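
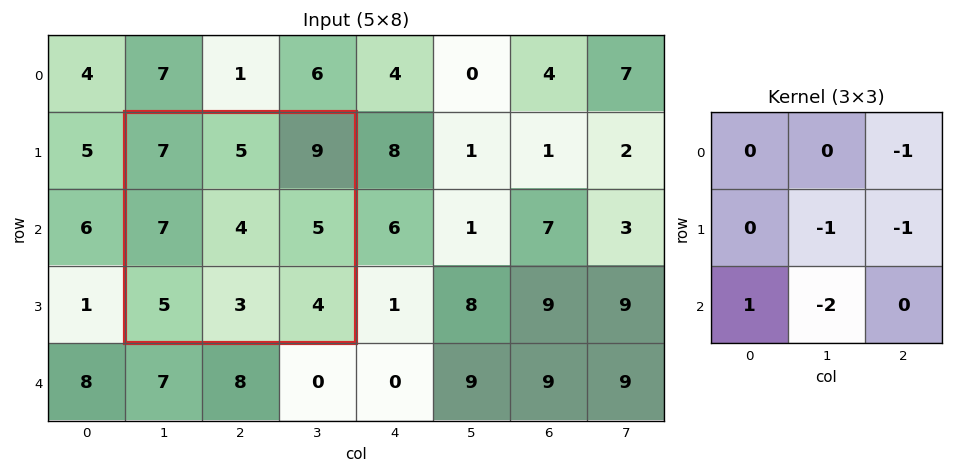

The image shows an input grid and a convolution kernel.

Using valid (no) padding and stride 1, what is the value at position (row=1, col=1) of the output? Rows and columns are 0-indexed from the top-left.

-19

The receptive field on the input at this output position is [7 5 9 / 7 4 5 / 5 3 4]. Elementwise product with the kernel and sum: 9·-1 + 4·-1 + 5·-1 + 5·1 + 3·-2.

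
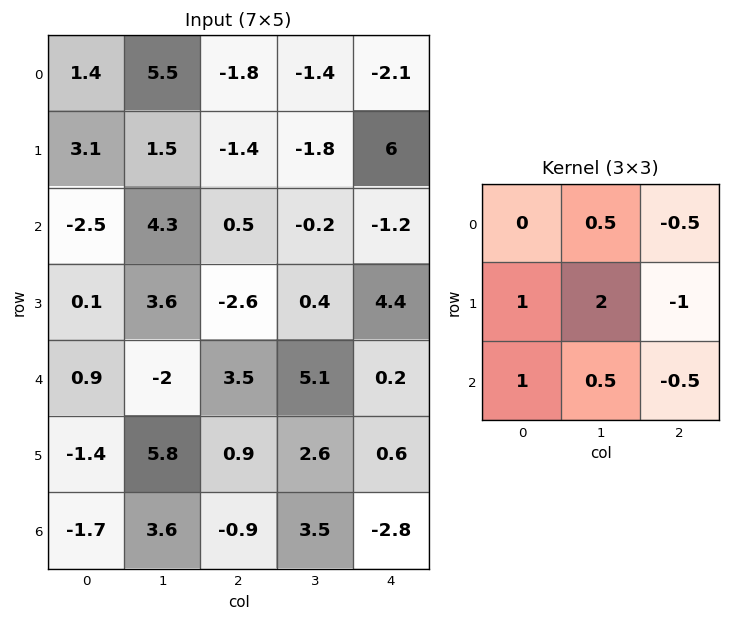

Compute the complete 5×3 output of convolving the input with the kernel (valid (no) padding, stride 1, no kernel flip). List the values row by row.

10.55 4.95 -9.65
10.25 7.8 -7.2
9.95 -4.45 0.25
-2.45 3.35 13.4
7.1 5.6 10.2

Output[0,0]: The receptive field on the input at this output position is [1.4 5.5 -1.8 / 3.1 1.5 -1.4 / -2.5 4.3 0.5]. Elementwise product with the kernel and sum: 5.5·0.5 + -1.8·-0.5 + 3.1·1 + 1.5·2 + -1.4·-1 + -2.5·1 + 4.3·0.5 + 0.5·-0.5.
Output[0,1]: The receptive field on the input at this output position is [5.5 -1.8 -1.4 / 1.5 -1.4 -1.8 / 4.3 0.5 -0.2]. Elementwise product with the kernel and sum: -1.8·0.5 + -1.4·-0.5 + 1.5·1 + -1.4·2 + -1.8·-1 + 4.3·1 + 0.5·0.5 + -0.2·-0.5.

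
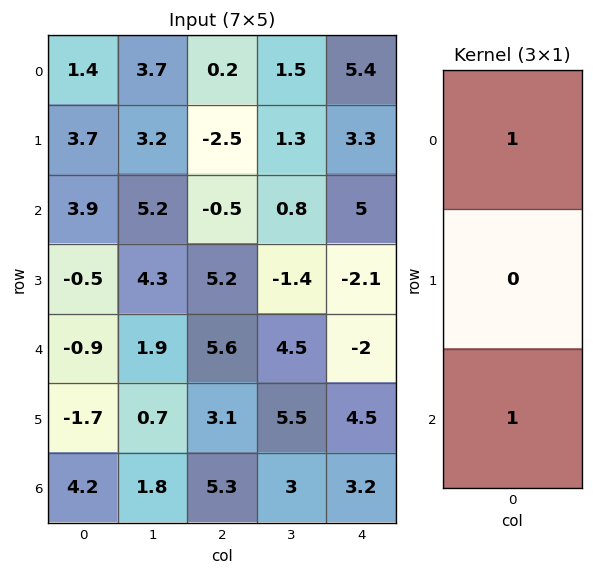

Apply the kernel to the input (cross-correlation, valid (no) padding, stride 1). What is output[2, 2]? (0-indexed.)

The receptive field on the input at this output position is [-0.5 / 5.2 / 5.6]. Elementwise product with the kernel and sum: -0.5·1 + 5.6·1.

5.1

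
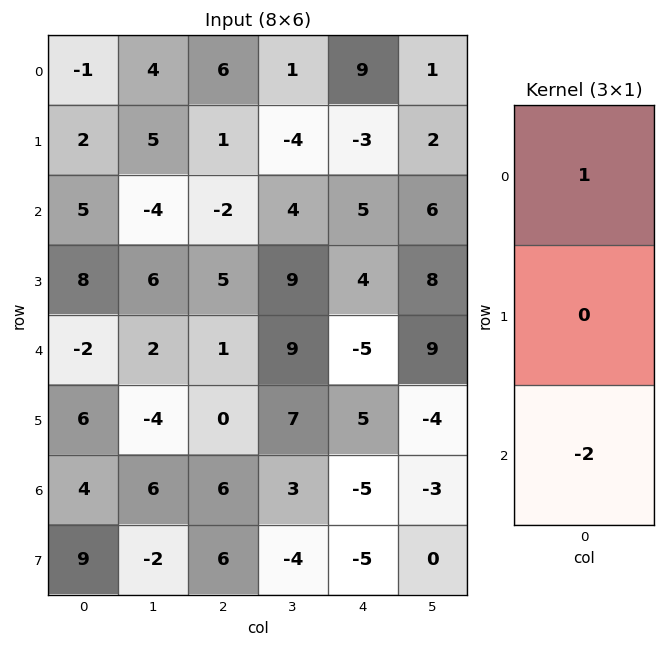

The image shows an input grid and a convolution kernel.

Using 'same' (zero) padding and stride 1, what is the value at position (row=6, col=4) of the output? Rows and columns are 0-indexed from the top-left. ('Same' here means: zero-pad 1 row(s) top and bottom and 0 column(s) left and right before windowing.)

The receptive field on the zero-padded input at this output position is [5 / -5 / -5]. Elementwise product with the kernel and sum: 5·1 + -5·-2.

15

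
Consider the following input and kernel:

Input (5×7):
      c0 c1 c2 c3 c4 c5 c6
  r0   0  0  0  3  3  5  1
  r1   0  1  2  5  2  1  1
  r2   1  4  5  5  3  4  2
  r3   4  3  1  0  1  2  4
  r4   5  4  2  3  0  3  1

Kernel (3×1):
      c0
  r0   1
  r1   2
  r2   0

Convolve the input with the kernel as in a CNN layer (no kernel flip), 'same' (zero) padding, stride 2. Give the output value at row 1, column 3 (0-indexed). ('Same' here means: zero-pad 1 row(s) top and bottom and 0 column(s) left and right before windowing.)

The receptive field on the zero-padded input at this output position is [1 / 2 / 4]. Elementwise product with the kernel and sum: 1·1 + 2·2.

5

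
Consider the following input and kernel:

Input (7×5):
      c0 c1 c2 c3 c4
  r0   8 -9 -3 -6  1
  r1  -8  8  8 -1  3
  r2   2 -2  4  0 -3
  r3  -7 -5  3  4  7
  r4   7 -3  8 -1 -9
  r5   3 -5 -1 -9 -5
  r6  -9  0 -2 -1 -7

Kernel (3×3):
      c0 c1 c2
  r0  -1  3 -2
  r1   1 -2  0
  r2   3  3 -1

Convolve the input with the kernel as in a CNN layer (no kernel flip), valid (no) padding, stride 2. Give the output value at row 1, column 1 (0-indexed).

The receptive field on the input at this output position is [4 0 -3 / 3 4 7 / 8 -1 -9]. Elementwise product with the kernel and sum: 4·-1 + 0·3 + -3·-2 + 3·1 + 4·-2 + 8·3 + -1·3 + -9·-1.

27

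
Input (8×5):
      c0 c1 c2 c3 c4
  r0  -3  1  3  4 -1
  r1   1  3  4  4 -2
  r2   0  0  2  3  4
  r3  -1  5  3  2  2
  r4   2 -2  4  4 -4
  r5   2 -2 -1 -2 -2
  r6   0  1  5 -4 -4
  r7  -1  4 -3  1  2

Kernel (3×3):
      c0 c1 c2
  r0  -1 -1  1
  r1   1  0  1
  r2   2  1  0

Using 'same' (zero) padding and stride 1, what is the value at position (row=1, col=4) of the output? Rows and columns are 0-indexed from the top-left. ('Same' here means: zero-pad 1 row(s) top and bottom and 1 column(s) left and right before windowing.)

11

The receptive field on the zero-padded input at this output position is [4 -1 0 / 4 -2 0 / 3 4 0]. Elementwise product with the kernel and sum: 4·-1 + -1·-1 + 0·1 + 4·1 + 0·1 + 3·2 + 4·1.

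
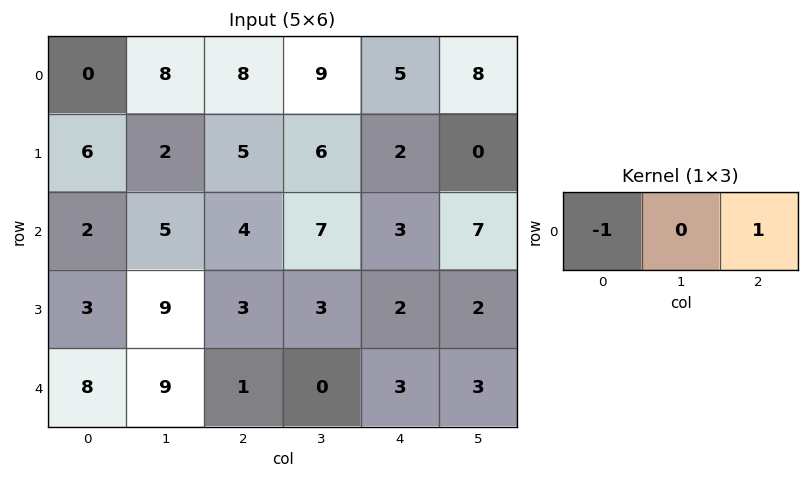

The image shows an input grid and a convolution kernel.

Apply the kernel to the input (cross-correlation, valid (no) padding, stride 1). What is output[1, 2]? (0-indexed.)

-3

The receptive field on the input at this output position is [5 6 2]. Elementwise product with the kernel and sum: 5·-1 + 2·1.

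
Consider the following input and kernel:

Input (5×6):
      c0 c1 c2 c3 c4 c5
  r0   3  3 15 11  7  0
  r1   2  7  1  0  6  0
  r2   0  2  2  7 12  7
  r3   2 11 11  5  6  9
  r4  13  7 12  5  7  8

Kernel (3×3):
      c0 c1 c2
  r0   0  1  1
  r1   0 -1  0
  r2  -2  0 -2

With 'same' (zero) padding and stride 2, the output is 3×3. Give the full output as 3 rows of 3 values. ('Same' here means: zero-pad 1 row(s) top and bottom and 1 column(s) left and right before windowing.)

-17 -29 -7
-13 -33 -34
0 4 8

Output[0,0]: The receptive field on the zero-padded input at this output position is [0 0 0 / 0 3 3 / 0 2 7]. Elementwise product with the kernel and sum: 0·1 + 0·1 + 3·-1 + 0·-2 + 7·-2.
Output[0,1]: The receptive field on the zero-padded input at this output position is [0 0 0 / 3 15 11 / 7 1 0]. Elementwise product with the kernel and sum: 0·1 + 0·1 + 15·-1 + 7·-2 + 0·-2.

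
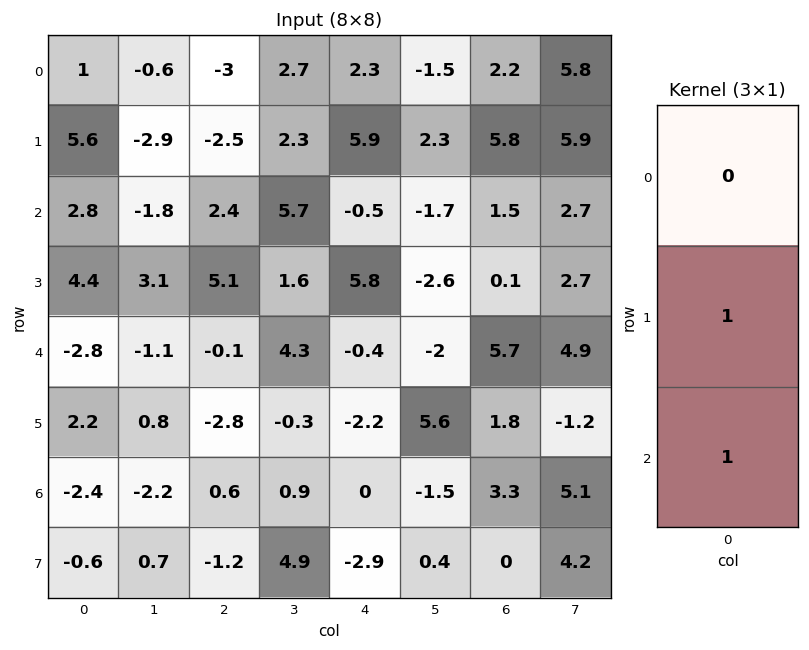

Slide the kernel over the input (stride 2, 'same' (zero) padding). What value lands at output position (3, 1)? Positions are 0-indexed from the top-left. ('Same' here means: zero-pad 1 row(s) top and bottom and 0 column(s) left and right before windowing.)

-0.6

The receptive field on the zero-padded input at this output position is [-2.8 / 0.6 / -1.2]. Elementwise product with the kernel and sum: 0.6·1 + -1.2·1.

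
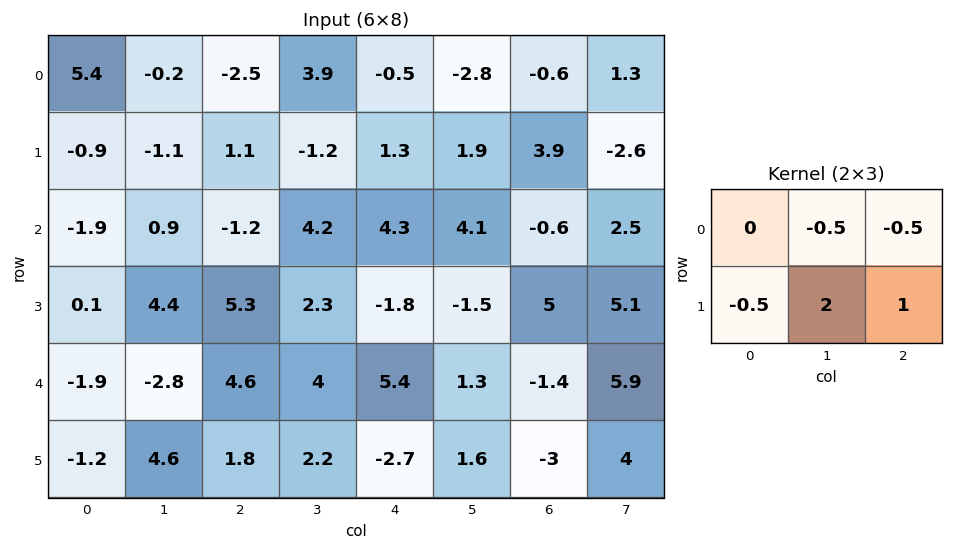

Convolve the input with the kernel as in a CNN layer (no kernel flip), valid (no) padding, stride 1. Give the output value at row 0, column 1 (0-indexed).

0.85

The receptive field on the input at this output position is [-0.2 -2.5 3.9 / -1.1 1.1 -1.2]. Elementwise product with the kernel and sum: -2.5·-0.5 + 3.9·-0.5 + -1.1·-0.5 + 1.1·2 + -1.2·1.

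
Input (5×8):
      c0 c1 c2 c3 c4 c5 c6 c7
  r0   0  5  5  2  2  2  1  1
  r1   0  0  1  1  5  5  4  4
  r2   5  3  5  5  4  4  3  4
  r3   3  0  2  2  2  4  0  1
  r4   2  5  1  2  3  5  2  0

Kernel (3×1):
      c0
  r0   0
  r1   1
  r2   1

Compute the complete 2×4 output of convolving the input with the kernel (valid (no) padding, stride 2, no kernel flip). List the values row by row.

5 6 9 7
5 3 5 2

Output[0,0]: The receptive field on the input at this output position is [0 / 0 / 5]. Elementwise product with the kernel and sum: 0·1 + 5·1.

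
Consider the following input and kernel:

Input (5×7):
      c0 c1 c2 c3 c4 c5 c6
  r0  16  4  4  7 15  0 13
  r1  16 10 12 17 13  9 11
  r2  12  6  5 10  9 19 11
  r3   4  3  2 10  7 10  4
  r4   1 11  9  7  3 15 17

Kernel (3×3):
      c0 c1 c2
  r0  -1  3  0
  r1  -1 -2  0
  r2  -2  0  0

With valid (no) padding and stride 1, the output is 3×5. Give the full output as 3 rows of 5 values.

Output[0,0]: The receptive field on the input at this output position is [16 4 4 / 16 10 12 / 12 6 5]. Elementwise product with the kernel and sum: 16·-1 + 4·3 + 16·-1 + 10·-2 + 12·-2.
Output[0,1]: The receptive field on the input at this output position is [4 4 7 / 10 12 17 / 6 5 10]. Elementwise product with the kernel and sum: 4·-1 + 4·3 + 10·-1 + 12·-2 + 6·-2.

-64 -38 -39 -25 -64
-18 4 10 -26 -47
-6 -20 -15 -21 15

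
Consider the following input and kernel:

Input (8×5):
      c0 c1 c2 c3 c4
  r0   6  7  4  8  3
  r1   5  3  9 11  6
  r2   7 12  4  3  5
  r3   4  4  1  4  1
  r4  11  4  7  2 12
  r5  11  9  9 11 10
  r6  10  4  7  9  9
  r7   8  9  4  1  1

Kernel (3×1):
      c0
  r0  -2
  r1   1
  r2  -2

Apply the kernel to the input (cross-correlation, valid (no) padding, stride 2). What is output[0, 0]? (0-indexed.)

The receptive field on the input at this output position is [6 / 5 / 7]. Elementwise product with the kernel and sum: 6·-2 + 5·1 + 7·-2.

-21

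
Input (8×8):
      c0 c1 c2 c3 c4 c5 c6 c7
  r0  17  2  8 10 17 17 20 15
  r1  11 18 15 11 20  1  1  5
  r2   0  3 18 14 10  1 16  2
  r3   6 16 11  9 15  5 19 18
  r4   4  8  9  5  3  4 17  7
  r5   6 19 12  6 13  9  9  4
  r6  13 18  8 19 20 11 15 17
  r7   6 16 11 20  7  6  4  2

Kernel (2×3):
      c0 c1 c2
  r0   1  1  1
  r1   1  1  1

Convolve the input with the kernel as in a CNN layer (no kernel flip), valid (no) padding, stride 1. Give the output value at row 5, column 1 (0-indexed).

82

The receptive field on the input at this output position is [19 12 6 / 18 8 19]. Elementwise product with the kernel and sum: 19·1 + 12·1 + 6·1 + 18·1 + 8·1 + 19·1.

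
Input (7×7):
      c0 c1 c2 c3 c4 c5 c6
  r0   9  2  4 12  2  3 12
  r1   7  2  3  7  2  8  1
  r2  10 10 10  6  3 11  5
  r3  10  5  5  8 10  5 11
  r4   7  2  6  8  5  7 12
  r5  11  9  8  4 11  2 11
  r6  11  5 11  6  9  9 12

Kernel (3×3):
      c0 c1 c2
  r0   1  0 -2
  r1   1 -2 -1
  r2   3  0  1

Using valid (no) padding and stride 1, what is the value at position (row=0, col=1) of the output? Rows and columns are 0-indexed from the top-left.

The receptive field on the input at this output position is [2 4 12 / 2 3 7 / 10 10 6]. Elementwise product with the kernel and sum: 2·1 + 12·-2 + 2·1 + 3·-2 + 7·-1 + 10·3 + 6·1.

3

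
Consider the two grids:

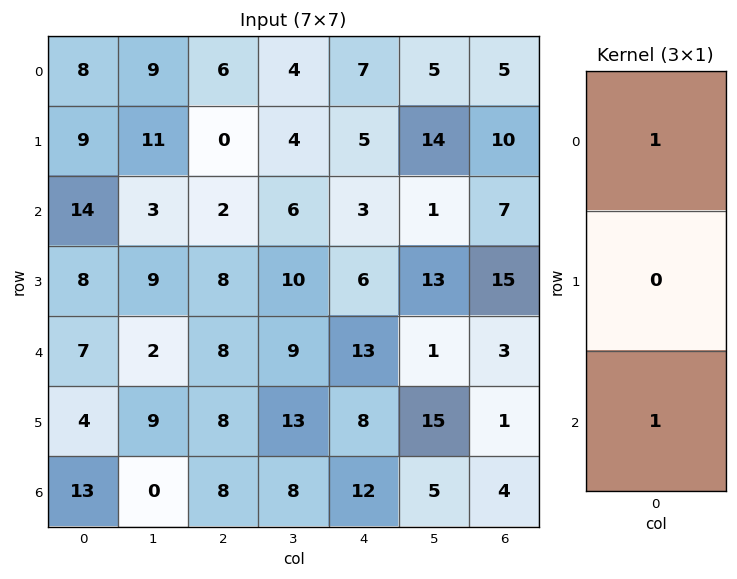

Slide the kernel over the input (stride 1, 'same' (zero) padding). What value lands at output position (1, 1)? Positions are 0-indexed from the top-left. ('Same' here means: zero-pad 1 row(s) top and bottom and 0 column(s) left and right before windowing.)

12

The receptive field on the zero-padded input at this output position is [9 / 11 / 3]. Elementwise product with the kernel and sum: 9·1 + 3·1.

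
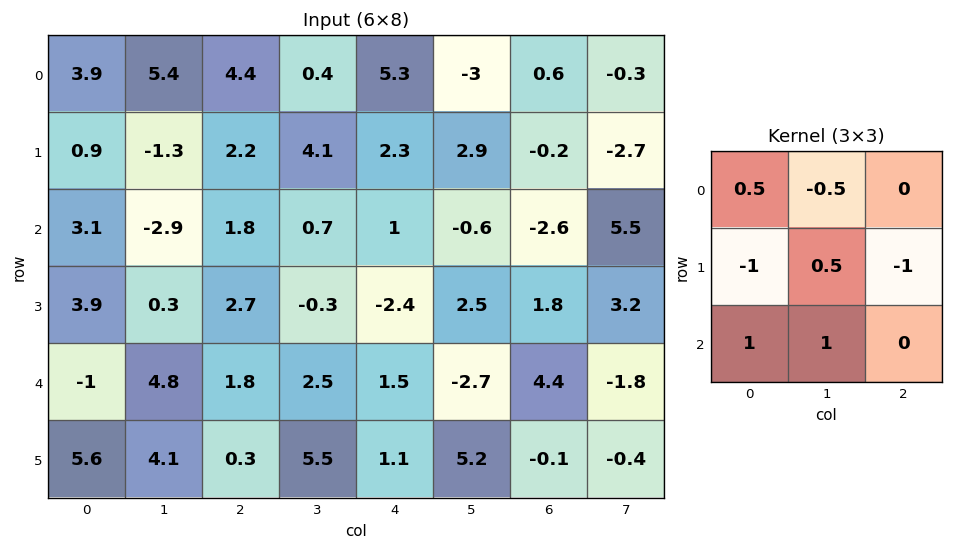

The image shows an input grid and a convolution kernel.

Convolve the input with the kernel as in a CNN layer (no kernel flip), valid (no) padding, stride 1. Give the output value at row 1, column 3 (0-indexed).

-1.4

The receptive field on the input at this output position is [4.1 2.3 2.9 / 0.7 1 -0.6 / -0.3 -2.4 2.5]. Elementwise product with the kernel and sum: 4.1·0.5 + 2.3·-0.5 + 0.7·-1 + 1·0.5 + -0.6·-1 + -0.3·1 + -2.4·1.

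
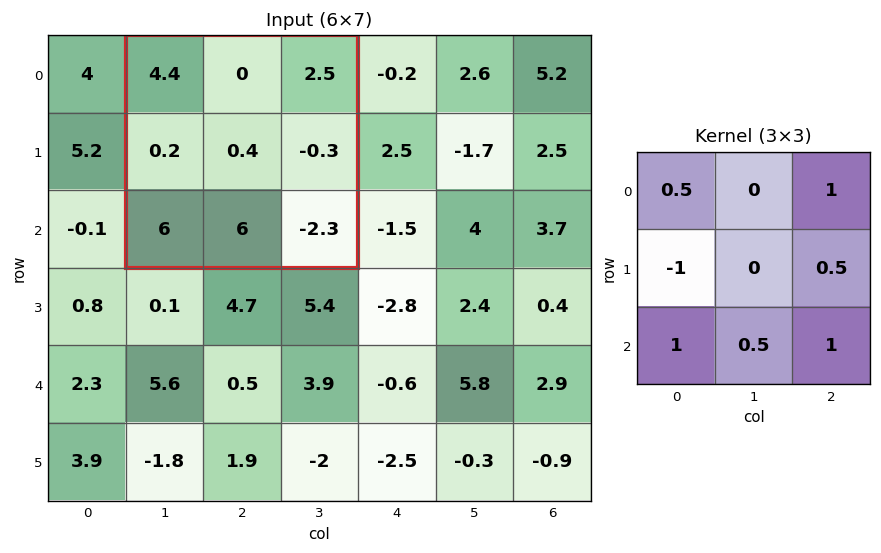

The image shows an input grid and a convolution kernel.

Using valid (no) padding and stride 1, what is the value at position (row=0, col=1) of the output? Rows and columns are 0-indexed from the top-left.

The receptive field on the input at this output position is [4.4 0 2.5 / 0.2 0.4 -0.3 / 6 6 -2.3]. Elementwise product with the kernel and sum: 4.4·0.5 + 2.5·1 + 0.2·-1 + -0.3·0.5 + 6·1 + 6·0.5 + -2.3·1.

11.05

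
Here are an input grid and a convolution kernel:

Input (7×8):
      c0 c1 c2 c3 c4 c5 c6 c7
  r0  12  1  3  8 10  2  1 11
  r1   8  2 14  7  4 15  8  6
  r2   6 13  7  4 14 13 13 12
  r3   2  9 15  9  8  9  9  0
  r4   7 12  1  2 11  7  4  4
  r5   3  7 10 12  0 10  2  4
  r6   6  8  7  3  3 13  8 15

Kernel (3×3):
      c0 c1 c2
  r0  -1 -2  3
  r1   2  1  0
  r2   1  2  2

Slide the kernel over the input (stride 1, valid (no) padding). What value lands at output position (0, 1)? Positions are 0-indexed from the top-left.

70

The receptive field on the input at this output position is [1 3 8 / 2 14 7 / 13 7 4]. Elementwise product with the kernel and sum: 1·-1 + 3·-2 + 8·3 + 2·2 + 14·1 + 13·1 + 7·2 + 4·2.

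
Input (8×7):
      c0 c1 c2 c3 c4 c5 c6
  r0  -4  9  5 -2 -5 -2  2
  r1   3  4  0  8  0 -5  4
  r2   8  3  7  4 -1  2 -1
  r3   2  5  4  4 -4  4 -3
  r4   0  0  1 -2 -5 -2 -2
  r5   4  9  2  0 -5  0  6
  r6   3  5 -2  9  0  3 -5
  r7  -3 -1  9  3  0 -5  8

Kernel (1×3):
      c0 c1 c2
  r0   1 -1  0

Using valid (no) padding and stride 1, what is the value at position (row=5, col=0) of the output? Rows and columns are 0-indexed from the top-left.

The receptive field on the input at this output position is [4 9 2]. Elementwise product with the kernel and sum: 4·1 + 9·-1.

-5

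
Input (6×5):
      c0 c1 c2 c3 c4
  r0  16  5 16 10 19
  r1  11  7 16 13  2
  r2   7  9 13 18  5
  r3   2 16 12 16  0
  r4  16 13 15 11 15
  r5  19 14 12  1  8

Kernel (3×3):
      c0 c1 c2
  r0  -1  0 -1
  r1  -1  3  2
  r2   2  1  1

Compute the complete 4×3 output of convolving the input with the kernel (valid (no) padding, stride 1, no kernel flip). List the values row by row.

Output[0,0]: The receptive field on the input at this output position is [16 5 16 / 11 7 16 / 7 9 13]. Elementwise product with the kernel and sum: 16·-1 + 16·-1 + 11·-1 + 7·3 + 16·2 + 7·2 + 9·1 + 13·1.
Output[0,1]: The receptive field on the input at this output position is [5 16 10 / 7 16 13 / 9 13 18]. Elementwise product with the kernel and sum: 5·-1 + 10·-1 + 7·-1 + 16·3 + 13·2 + 9·2 + 13·1 + 18·1.

46 101 41
51 106 73
110 77 74
103 63 69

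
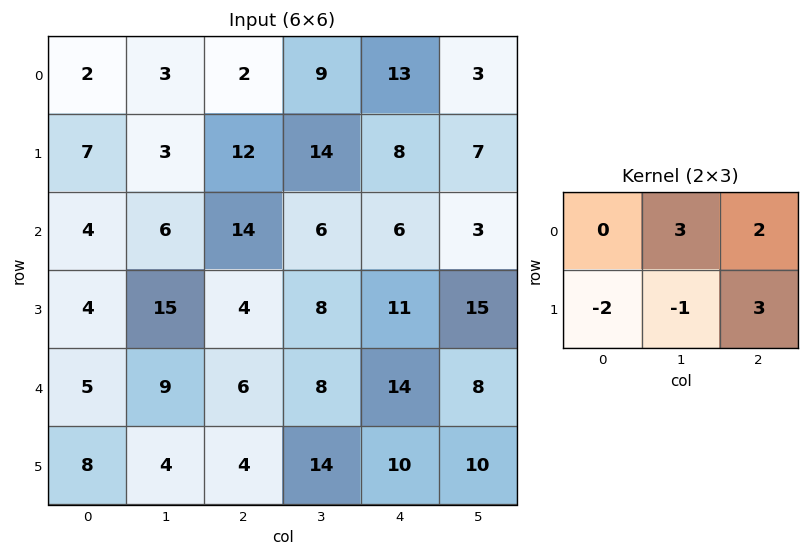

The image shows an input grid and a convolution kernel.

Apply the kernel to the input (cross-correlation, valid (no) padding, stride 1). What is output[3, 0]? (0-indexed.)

The receptive field on the input at this output position is [4 15 4 / 5 9 6]. Elementwise product with the kernel and sum: 15·3 + 4·2 + 5·-2 + 9·-1 + 6·3.

52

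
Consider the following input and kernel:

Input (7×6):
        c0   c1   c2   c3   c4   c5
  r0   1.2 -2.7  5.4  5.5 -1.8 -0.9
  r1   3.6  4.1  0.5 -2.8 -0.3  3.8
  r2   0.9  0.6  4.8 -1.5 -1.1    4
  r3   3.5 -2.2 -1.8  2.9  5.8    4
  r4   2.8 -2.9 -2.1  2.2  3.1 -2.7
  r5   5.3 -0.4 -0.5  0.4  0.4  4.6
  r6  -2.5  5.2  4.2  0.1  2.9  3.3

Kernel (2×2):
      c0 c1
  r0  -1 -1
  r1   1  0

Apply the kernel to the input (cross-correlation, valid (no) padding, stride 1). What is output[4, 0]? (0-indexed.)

The receptive field on the input at this output position is [2.8 -2.9 / 5.3 -0.4]. Elementwise product with the kernel and sum: 2.8·-1 + -2.9·-1 + 5.3·1.

5.4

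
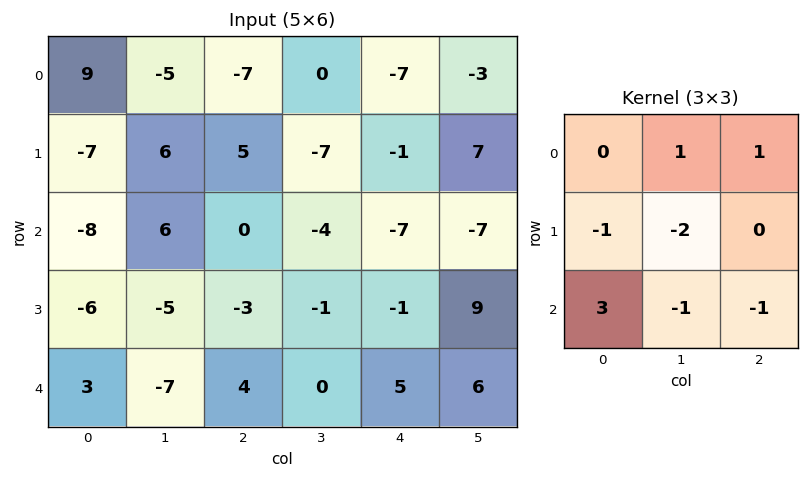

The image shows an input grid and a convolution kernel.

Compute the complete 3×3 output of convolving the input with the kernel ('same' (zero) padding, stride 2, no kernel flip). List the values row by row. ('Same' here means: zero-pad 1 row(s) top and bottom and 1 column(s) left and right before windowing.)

-17 39 -13
26 -19 13
-17 -5 -2

Output[0,0]: The receptive field on the zero-padded input at this output position is [0 0 0 / 0 9 -5 / 0 -7 6]. Elementwise product with the kernel and sum: 0·1 + 0·1 + 0·-1 + 9·-2 + 0·3 + -7·-1 + 6·-1.
Output[0,1]: The receptive field on the zero-padded input at this output position is [0 0 0 / -5 -7 0 / 6 5 -7]. Elementwise product with the kernel and sum: 0·1 + 0·1 + -5·-1 + -7·-2 + 6·3 + 5·-1 + -7·-1.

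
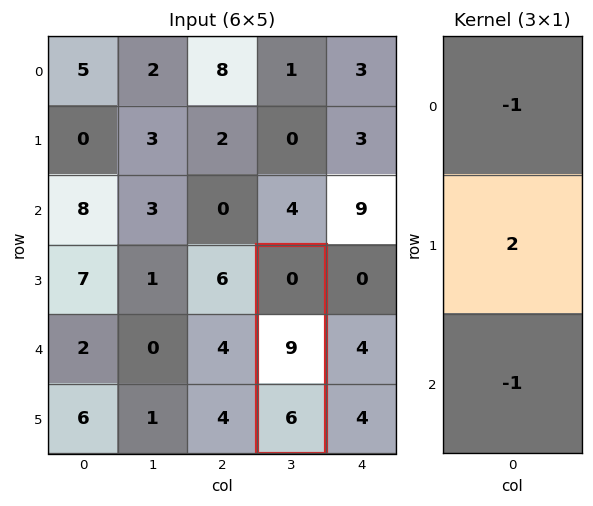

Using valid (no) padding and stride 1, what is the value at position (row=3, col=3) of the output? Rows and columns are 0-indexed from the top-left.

The receptive field on the input at this output position is [0 / 9 / 6]. Elementwise product with the kernel and sum: 0·-1 + 9·2 + 6·-1.

12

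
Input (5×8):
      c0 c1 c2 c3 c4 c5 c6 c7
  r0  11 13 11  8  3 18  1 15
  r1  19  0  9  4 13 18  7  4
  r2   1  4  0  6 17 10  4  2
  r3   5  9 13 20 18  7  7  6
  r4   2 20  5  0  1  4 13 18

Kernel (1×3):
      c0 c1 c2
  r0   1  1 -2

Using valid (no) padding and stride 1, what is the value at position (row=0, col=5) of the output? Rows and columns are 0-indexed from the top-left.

-11

The receptive field on the input at this output position is [18 1 15]. Elementwise product with the kernel and sum: 18·1 + 1·1 + 15·-2.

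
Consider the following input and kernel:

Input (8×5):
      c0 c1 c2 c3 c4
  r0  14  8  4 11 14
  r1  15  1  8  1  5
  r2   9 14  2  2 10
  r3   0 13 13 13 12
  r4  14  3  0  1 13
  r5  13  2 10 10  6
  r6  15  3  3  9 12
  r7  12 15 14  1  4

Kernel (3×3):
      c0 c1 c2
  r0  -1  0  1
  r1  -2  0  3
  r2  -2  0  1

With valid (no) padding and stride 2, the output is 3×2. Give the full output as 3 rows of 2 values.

Output[0,0]: The receptive field on the input at this output position is [14 8 4 / 15 1 8 / 9 14 2]. Elementwise product with the kernel and sum: 14·-1 + 4·1 + 15·-2 + 8·3 + 9·-2 + 2·1.
Output[0,1]: The receptive field on the input at this output position is [4 11 14 / 8 1 5 / 2 2 10]. Elementwise product with the kernel and sum: 4·-1 + 14·1 + 8·-2 + 5·3 + 2·-2 + 10·1.

-32 15
4 31
-37 17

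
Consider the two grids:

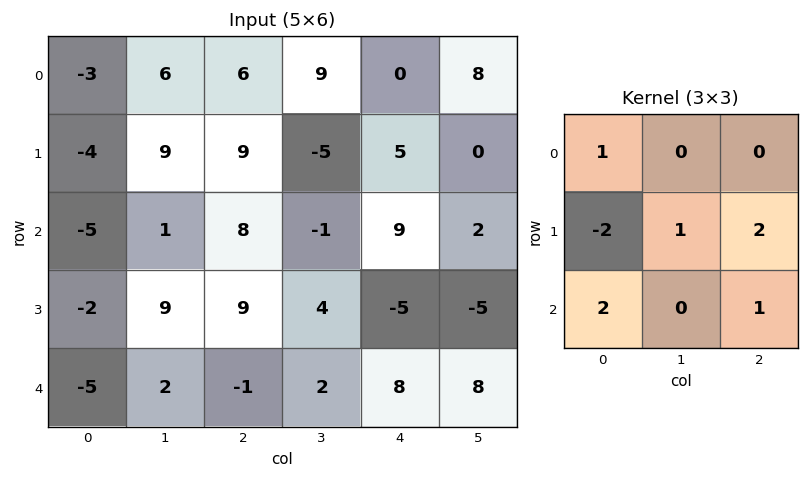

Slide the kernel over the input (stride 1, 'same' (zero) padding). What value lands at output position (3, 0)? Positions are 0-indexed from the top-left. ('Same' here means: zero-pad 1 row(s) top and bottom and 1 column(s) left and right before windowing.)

18

The receptive field on the zero-padded input at this output position is [0 -5 1 / 0 -2 9 / 0 -5 2]. Elementwise product with the kernel and sum: 0·1 + 0·-2 + -2·1 + 9·2 + 0·2 + 2·1.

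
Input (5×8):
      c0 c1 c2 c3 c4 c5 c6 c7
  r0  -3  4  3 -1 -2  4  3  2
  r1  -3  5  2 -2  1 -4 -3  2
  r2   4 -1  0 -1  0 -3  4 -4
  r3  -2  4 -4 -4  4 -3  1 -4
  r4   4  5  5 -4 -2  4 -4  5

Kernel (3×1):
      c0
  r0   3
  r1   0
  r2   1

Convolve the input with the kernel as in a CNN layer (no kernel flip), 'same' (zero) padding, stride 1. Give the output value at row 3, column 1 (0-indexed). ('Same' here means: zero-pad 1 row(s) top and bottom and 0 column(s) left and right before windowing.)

2

The receptive field on the zero-padded input at this output position is [-1 / 4 / 5]. Elementwise product with the kernel and sum: -1·3 + 5·1.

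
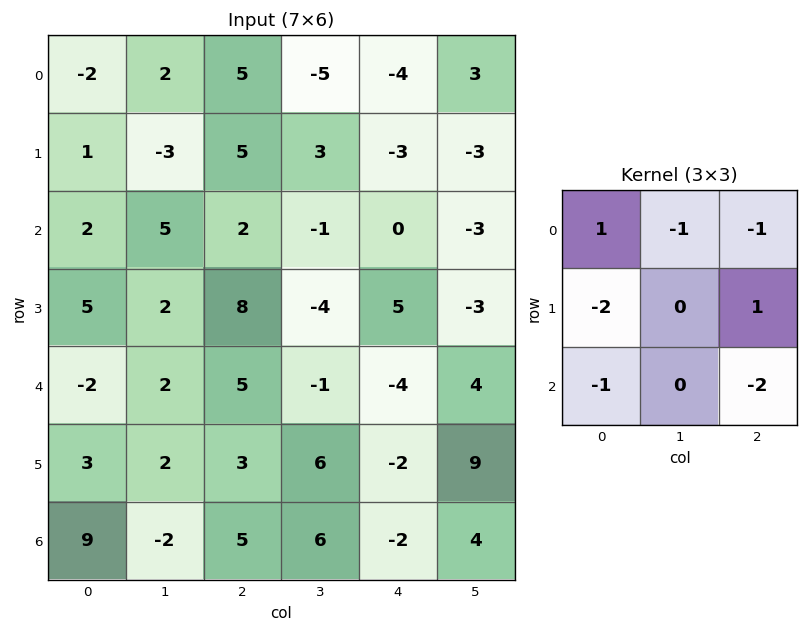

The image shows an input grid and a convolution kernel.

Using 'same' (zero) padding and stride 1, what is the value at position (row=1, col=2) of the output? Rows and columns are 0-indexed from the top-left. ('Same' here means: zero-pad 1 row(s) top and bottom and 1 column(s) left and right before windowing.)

8

The receptive field on the zero-padded input at this output position is [2 5 -5 / -3 5 3 / 5 2 -1]. Elementwise product with the kernel and sum: 2·1 + 5·-1 + -5·-1 + -3·-2 + 3·1 + 5·-1 + -1·-2.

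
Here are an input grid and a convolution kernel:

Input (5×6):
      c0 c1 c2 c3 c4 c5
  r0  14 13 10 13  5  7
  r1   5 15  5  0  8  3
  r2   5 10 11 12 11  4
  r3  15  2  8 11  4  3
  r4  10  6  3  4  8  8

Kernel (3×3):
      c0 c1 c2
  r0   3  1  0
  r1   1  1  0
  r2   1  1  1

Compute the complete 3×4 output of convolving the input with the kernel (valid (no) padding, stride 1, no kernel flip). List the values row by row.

Output[0,0]: The receptive field on the input at this output position is [14 13 10 / 5 15 5 / 5 10 11]. Elementwise product with the kernel and sum: 14·3 + 13·1 + 5·1 + 15·1 + 5·1 + 10·1 + 11·1.
Output[0,1]: The receptive field on the input at this output position is [13 10 13 / 15 5 0 / 10 11 12]. Elementwise product with the kernel and sum: 13·3 + 10·1 + 15·1 + 5·1 + 10·1 + 11·1 + 12·1.

101 102 82 79
70 92 61 49
61 64 79 82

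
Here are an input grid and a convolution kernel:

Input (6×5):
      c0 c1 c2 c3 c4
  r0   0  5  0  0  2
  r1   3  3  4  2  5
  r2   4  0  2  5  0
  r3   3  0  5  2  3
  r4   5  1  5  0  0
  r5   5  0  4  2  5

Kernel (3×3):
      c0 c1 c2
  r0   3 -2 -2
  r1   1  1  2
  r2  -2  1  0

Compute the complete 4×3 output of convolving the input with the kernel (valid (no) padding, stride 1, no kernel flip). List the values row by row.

Output[0,0]: The receptive field on the input at this output position is [0 5 0 / 3 3 4 / 4 0 2]. Elementwise product with the kernel and sum: 0·3 + 5·-2 + 0·-2 + 3·1 + 3·1 + 4·2 + 4·-2 + 0·1.

-4 28 13
-3 14 -3
12 -2 -1
5 -4 4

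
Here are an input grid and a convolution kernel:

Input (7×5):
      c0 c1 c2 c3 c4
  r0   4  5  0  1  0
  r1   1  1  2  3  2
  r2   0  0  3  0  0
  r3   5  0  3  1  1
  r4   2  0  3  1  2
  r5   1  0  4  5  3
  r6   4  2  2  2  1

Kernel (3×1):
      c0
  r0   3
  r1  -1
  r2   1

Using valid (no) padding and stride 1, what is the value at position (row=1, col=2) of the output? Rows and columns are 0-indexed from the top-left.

The receptive field on the input at this output position is [2 / 3 / 3]. Elementwise product with the kernel and sum: 2·3 + 3·-1 + 3·1.

6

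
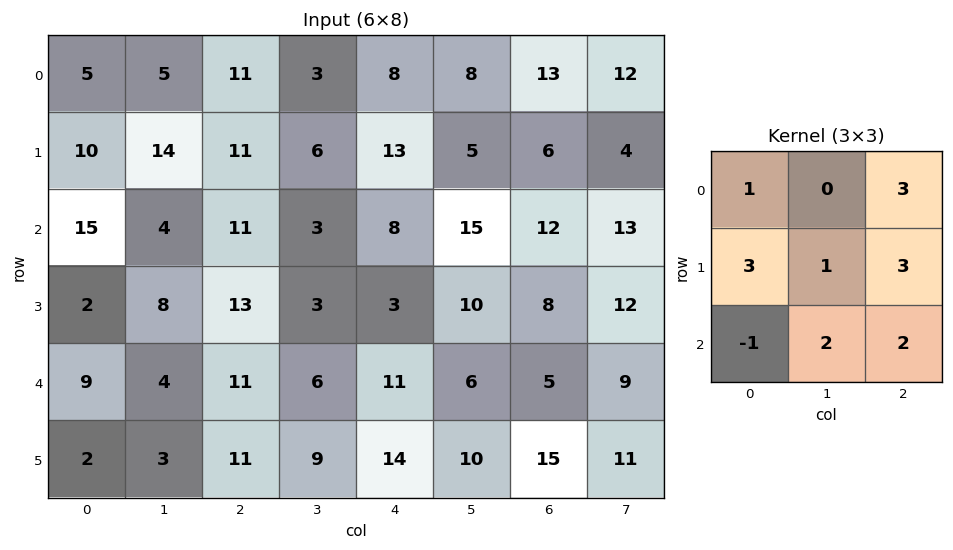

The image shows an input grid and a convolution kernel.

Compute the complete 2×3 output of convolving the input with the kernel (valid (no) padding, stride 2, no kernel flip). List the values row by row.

Output[0,0]: The receptive field on the input at this output position is [5 5 11 / 10 14 11 / 15 4 11]. Elementwise product with the kernel and sum: 5·1 + 11·3 + 10·3 + 14·1 + 11·3 + 15·-1 + 4·2 + 11·2.

130 124 155
122 109 98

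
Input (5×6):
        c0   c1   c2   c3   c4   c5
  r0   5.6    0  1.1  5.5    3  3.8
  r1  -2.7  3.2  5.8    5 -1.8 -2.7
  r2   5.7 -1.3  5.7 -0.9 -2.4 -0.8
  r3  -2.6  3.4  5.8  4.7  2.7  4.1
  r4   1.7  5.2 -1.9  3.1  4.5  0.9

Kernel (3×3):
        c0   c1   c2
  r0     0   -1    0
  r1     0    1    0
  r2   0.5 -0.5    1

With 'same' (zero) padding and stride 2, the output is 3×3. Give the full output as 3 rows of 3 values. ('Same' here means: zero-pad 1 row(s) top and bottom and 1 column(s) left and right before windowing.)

10.15 4.8 3.7
13.1 3.4 4.5
4.3 -7.7 1.8

Output[0,0]: The receptive field on the zero-padded input at this output position is [0 0 0 / 0 5.6 0 / 0 -2.7 3.2]. Elementwise product with the kernel and sum: 0·-1 + 5.6·1 + 0·0.5 + -2.7·-0.5 + 3.2·1.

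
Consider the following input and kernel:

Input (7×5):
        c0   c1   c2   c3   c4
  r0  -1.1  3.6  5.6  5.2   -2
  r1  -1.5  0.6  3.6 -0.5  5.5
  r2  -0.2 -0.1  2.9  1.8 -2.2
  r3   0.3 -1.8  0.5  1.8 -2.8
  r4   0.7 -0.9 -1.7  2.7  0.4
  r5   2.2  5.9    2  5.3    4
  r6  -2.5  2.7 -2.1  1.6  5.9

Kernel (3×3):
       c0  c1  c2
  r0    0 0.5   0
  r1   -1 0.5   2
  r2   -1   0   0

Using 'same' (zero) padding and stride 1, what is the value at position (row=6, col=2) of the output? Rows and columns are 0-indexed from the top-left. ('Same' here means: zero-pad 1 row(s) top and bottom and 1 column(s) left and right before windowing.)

The receptive field on the zero-padded input at this output position is [5.9 2 5.3 / 2.7 -2.1 1.6 / 0 0 0]. Elementwise product with the kernel and sum: 2·0.5 + 2.7·-1 + -2.1·0.5 + 1.6·2 + 0·-1.

0.45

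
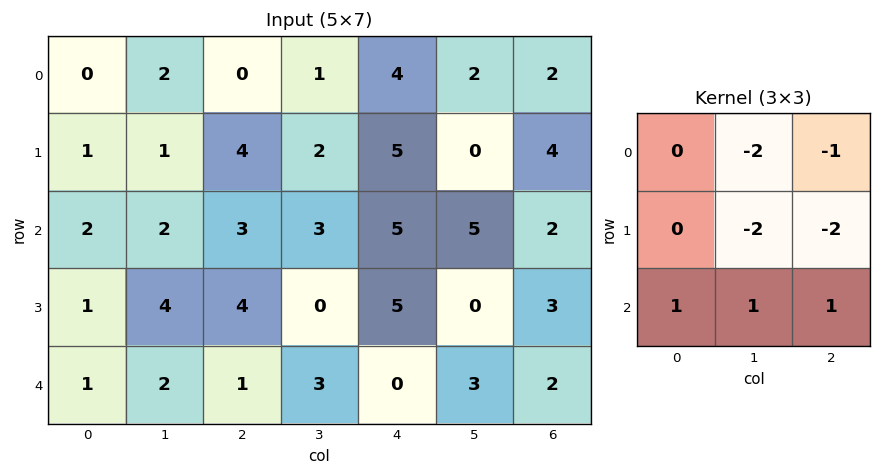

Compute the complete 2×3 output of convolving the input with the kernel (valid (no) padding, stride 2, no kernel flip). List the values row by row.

-7 -9 -2
-19 -17 -13

Output[0,0]: The receptive field on the input at this output position is [0 2 0 / 1 1 4 / 2 2 3]. Elementwise product with the kernel and sum: 2·-2 + 0·-1 + 1·-2 + 4·-2 + 2·1 + 2·1 + 3·1.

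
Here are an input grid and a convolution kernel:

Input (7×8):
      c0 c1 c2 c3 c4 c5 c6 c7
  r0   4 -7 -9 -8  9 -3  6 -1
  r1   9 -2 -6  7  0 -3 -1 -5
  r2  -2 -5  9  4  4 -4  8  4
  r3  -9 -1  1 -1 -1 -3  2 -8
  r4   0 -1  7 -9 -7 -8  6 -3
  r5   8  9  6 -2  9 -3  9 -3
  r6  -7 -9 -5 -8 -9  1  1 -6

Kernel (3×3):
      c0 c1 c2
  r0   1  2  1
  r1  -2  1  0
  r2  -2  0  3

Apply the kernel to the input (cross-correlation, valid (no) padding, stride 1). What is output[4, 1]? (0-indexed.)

-14

The receptive field on the input at this output position is [-1 7 -9 / 9 6 -2 / -9 -5 -8]. Elementwise product with the kernel and sum: -1·1 + 7·2 + -9·1 + 9·-2 + 6·1 + -9·-2 + -8·3.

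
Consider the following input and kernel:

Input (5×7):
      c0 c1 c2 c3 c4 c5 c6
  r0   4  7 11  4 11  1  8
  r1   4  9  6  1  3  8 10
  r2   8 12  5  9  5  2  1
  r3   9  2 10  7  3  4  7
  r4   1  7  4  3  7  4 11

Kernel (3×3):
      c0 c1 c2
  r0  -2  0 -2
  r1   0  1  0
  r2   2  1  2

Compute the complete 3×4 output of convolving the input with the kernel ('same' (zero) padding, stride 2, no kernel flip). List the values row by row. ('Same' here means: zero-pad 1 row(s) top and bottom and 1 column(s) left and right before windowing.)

26 37 32 34
3 13 12 0
-3 -14 -15 3

Output[0,0]: The receptive field on the zero-padded input at this output position is [0 0 0 / 0 4 7 / 0 4 9]. Elementwise product with the kernel and sum: 0·-2 + 0·-2 + 4·1 + 0·2 + 4·1 + 9·2.
Output[0,1]: The receptive field on the zero-padded input at this output position is [0 0 0 / 7 11 4 / 9 6 1]. Elementwise product with the kernel and sum: 0·-2 + 0·-2 + 11·1 + 9·2 + 6·1 + 1·2.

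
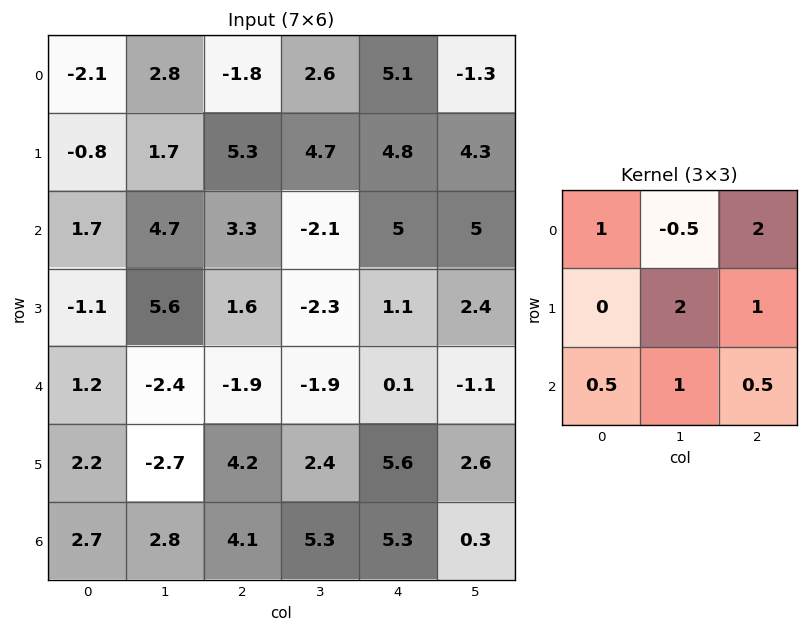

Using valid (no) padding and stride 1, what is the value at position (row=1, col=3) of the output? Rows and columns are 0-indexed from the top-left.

27.05

The receptive field on the input at this output position is [4.7 4.8 4.3 / -2.1 5 5 / -2.3 1.1 2.4]. Elementwise product with the kernel and sum: 4.7·1 + 4.8·-0.5 + 4.3·2 + 5·2 + 5·1 + -2.3·0.5 + 1.1·1 + 2.4·0.5.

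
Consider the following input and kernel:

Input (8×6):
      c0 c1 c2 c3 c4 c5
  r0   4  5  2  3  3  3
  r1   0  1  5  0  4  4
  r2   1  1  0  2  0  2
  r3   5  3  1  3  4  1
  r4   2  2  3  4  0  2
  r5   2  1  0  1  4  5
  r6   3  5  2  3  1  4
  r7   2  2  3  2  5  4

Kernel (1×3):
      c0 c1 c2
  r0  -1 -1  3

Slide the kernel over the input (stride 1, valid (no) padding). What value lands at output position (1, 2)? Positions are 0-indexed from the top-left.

7

The receptive field on the input at this output position is [5 0 4]. Elementwise product with the kernel and sum: 5·-1 + 0·-1 + 4·3.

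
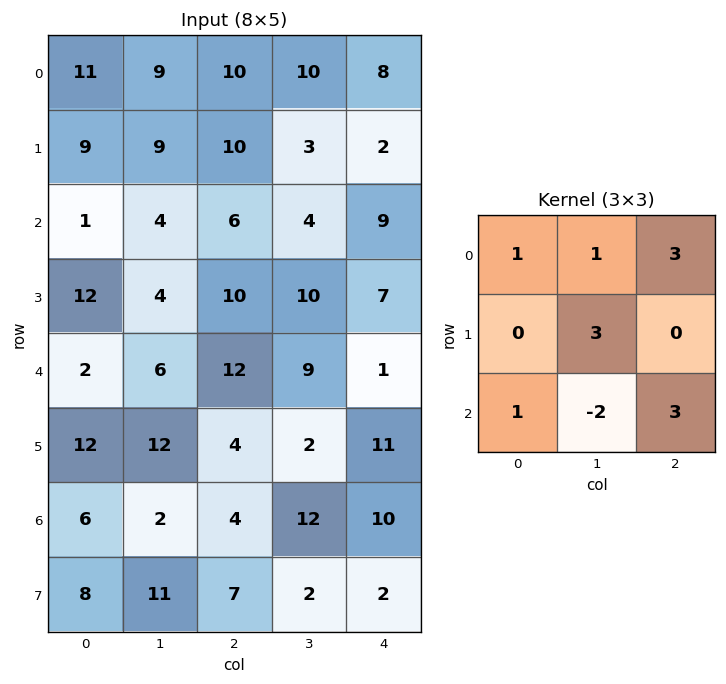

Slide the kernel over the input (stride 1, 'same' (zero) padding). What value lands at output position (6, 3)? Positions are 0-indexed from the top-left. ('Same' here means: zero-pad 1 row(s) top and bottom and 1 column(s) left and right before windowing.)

84

The receptive field on the zero-padded input at this output position is [4 2 11 / 4 12 10 / 7 2 2]. Elementwise product with the kernel and sum: 4·1 + 2·1 + 11·3 + 12·3 + 7·1 + 2·-2 + 2·3.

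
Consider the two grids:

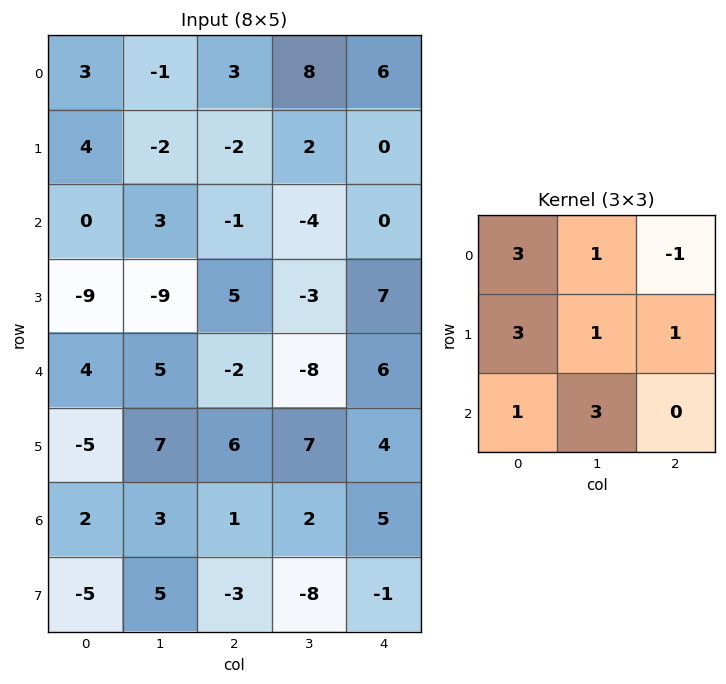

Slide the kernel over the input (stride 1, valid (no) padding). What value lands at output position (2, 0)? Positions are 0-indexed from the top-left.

-8

The receptive field on the input at this output position is [0 3 -1 / -9 -9 5 / 4 5 -2]. Elementwise product with the kernel and sum: 0·3 + 3·1 + -1·-1 + -9·3 + -9·1 + 5·1 + 4·1 + 5·3.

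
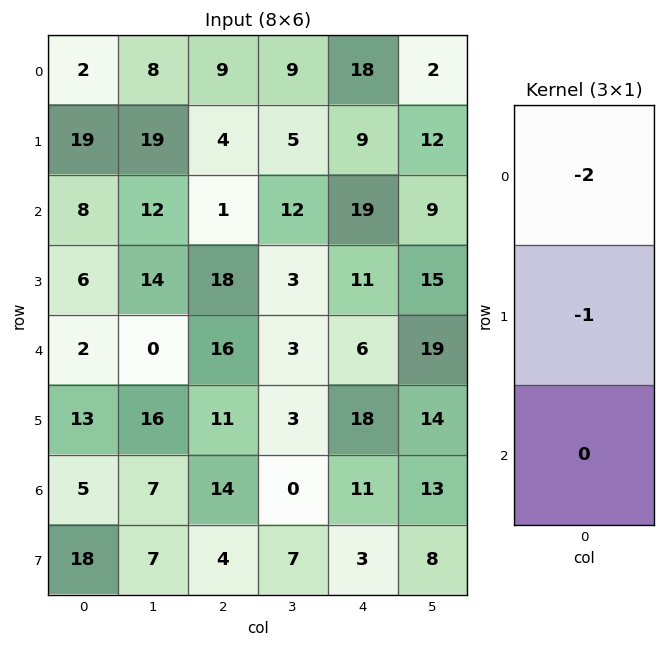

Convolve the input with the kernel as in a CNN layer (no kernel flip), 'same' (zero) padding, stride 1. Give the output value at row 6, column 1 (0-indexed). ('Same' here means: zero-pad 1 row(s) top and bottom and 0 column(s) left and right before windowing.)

-39

The receptive field on the zero-padded input at this output position is [16 / 7 / 7]. Elementwise product with the kernel and sum: 16·-2 + 7·-1.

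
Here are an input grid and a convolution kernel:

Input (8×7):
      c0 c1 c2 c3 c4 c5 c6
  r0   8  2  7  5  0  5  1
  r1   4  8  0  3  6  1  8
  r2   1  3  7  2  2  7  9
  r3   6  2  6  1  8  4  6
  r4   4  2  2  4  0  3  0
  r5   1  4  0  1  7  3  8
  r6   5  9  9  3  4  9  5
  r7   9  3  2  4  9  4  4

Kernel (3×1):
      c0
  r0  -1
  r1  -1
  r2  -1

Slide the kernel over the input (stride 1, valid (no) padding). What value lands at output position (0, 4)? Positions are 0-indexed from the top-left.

The receptive field on the input at this output position is [0 / 6 / 2]. Elementwise product with the kernel and sum: 0·-1 + 6·-1 + 2·-1.

-8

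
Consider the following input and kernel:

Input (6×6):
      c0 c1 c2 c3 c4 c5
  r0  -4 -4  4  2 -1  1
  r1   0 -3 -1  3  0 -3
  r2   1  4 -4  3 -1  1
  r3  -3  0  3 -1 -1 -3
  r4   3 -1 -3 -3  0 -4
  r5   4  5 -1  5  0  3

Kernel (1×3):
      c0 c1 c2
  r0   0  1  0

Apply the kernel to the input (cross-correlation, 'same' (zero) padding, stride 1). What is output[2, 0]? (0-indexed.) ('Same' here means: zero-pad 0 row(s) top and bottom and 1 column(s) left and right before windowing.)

1

The receptive field on the zero-padded input at this output position is [0 1 4]. Elementwise product with the kernel and sum: 1·1.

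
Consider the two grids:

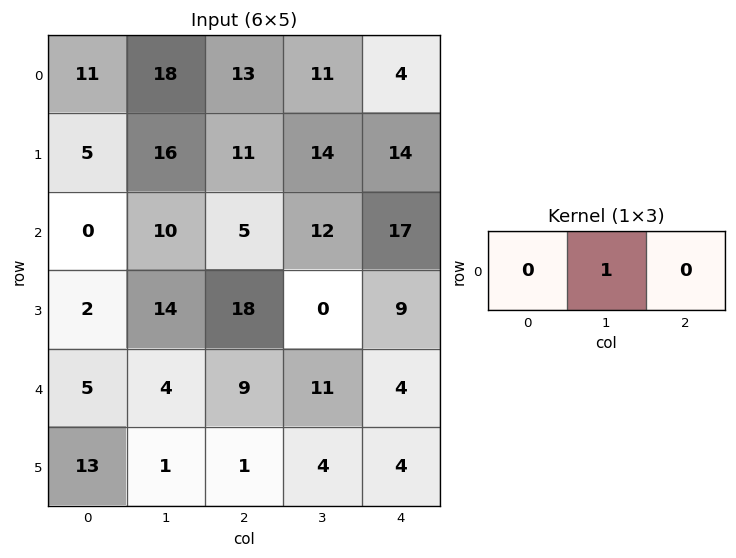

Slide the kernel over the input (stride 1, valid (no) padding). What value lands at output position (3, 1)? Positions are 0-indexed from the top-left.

18

The receptive field on the input at this output position is [14 18 0]. Elementwise product with the kernel and sum: 18·1.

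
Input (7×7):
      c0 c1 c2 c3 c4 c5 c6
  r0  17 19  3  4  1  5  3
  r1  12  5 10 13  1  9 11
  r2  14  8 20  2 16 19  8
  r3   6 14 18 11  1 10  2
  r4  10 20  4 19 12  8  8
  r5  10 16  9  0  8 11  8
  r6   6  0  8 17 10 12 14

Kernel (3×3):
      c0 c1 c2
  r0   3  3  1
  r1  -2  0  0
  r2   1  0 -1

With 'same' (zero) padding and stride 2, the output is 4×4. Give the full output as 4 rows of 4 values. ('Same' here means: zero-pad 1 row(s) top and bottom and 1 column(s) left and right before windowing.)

-5 -46 -4 -1
27 45 48 32
16 83 -3 31
46 75 1 33

Output[0,0]: The receptive field on the zero-padded input at this output position is [0 0 0 / 0 17 19 / 0 12 5]. Elementwise product with the kernel and sum: 0·3 + 0·3 + 0·1 + 0·-2 + 0·1 + 5·-1.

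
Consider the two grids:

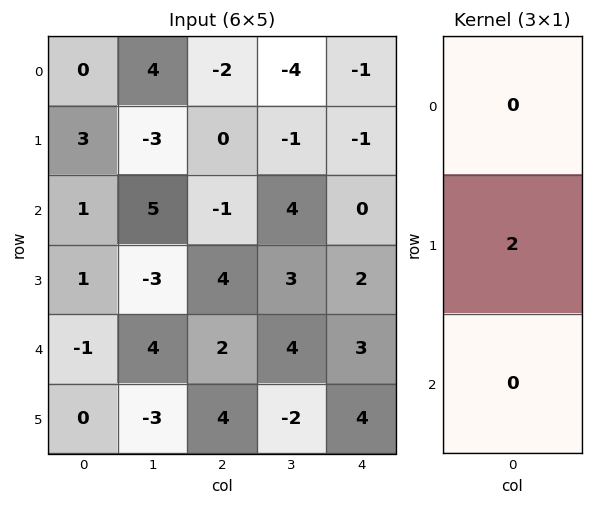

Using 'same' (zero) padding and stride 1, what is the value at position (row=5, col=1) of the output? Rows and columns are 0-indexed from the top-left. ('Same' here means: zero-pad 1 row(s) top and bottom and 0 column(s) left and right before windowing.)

The receptive field on the zero-padded input at this output position is [4 / -3 / 0]. Elementwise product with the kernel and sum: -3·2.

-6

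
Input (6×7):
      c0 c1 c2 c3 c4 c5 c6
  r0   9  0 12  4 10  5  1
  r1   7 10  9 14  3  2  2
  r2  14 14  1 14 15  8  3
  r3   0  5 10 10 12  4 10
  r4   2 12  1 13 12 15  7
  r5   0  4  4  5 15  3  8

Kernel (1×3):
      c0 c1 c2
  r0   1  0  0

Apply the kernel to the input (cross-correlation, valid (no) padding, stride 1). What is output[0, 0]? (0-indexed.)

The receptive field on the input at this output position is [9 0 12]. Elementwise product with the kernel and sum: 9·1.

9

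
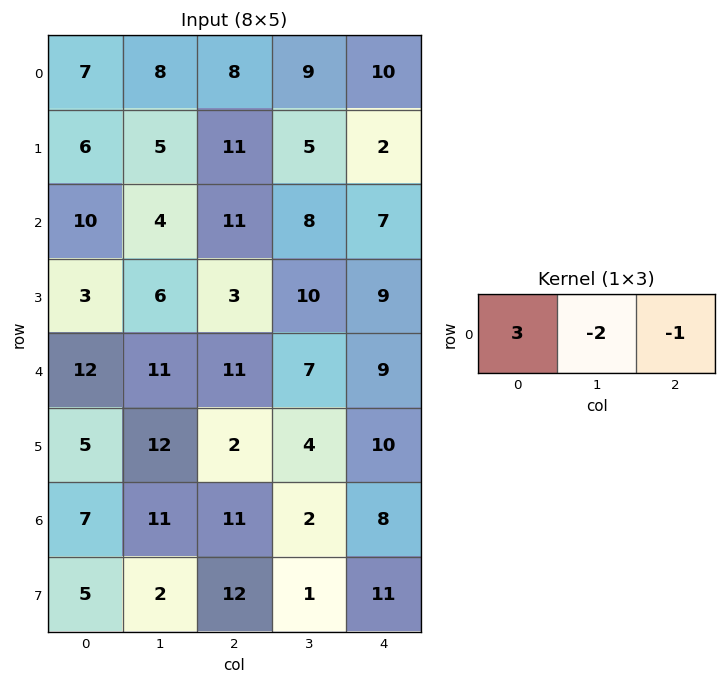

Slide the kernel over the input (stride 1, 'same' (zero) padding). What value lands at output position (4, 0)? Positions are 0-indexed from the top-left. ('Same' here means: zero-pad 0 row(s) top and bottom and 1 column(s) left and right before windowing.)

The receptive field on the zero-padded input at this output position is [0 12 11]. Elementwise product with the kernel and sum: 0·3 + 12·-2 + 11·-1.

-35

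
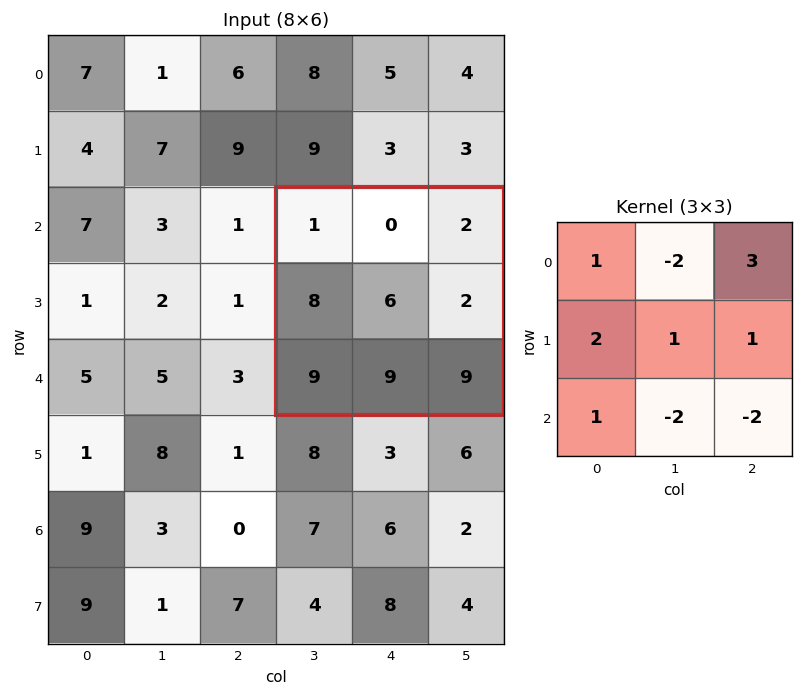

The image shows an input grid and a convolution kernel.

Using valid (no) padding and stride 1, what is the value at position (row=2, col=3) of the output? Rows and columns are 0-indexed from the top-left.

4

The receptive field on the input at this output position is [1 0 2 / 8 6 2 / 9 9 9]. Elementwise product with the kernel and sum: 1·1 + 0·-2 + 2·3 + 8·2 + 6·1 + 2·1 + 9·1 + 9·-2 + 9·-2.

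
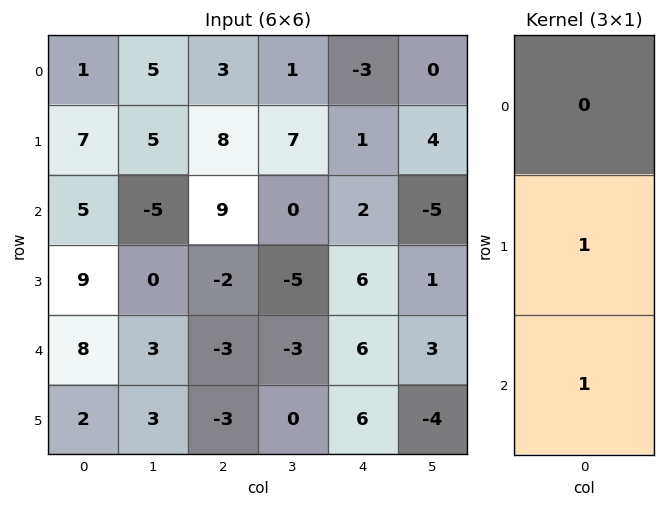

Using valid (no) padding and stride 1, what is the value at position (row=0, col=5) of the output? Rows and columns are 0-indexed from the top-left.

-1

The receptive field on the input at this output position is [0 / 4 / -5]. Elementwise product with the kernel and sum: 4·1 + -5·1.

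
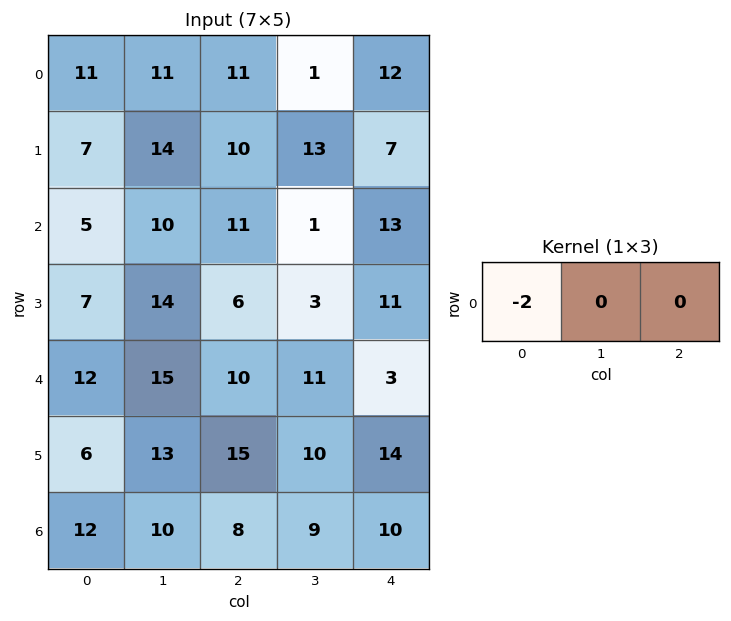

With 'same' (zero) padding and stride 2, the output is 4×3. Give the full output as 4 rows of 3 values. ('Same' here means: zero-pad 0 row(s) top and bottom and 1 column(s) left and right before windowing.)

0 -22 -2
0 -20 -2
0 -30 -22
0 -20 -18

Output[0,0]: The receptive field on the zero-padded input at this output position is [0 11 11]. Elementwise product with the kernel and sum: 0·-2.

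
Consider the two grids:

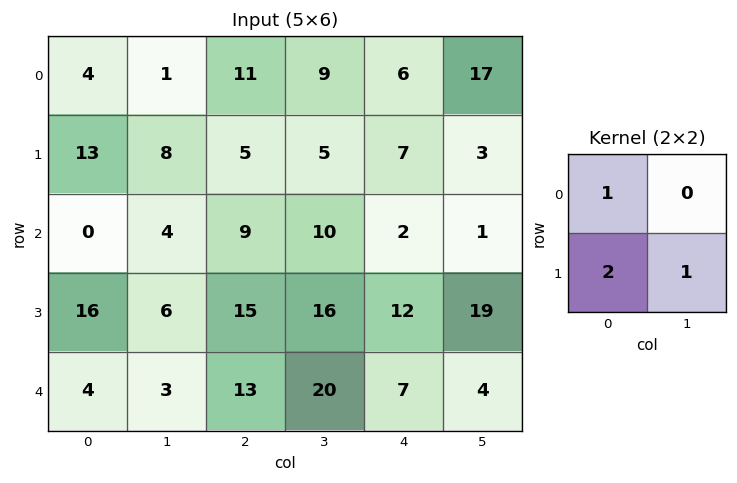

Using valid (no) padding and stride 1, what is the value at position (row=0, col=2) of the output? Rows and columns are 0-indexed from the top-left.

The receptive field on the input at this output position is [11 9 / 5 5]. Elementwise product with the kernel and sum: 11·1 + 5·2 + 5·1.

26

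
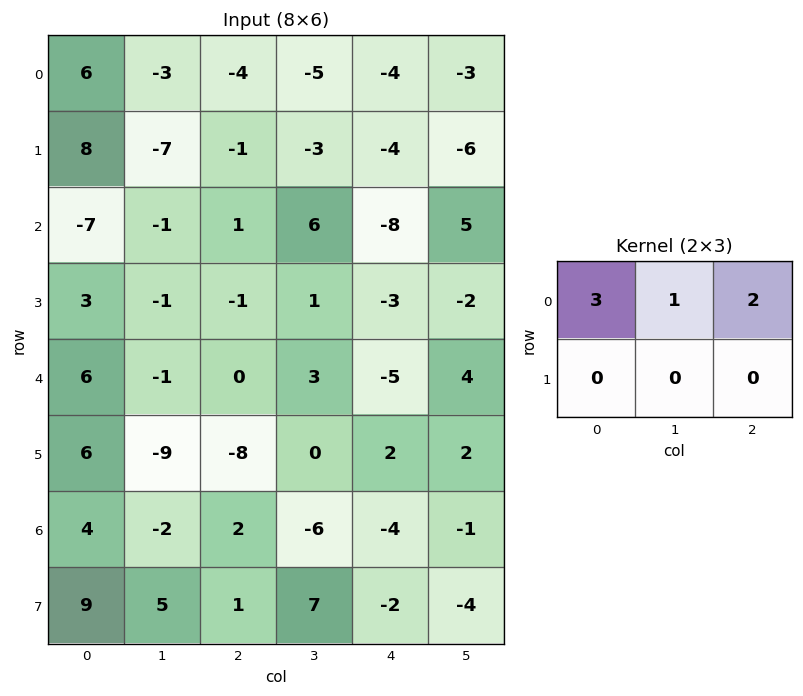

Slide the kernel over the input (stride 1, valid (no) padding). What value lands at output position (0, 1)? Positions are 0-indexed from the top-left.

-23

The receptive field on the input at this output position is [-3 -4 -5 / -7 -1 -3]. Elementwise product with the kernel and sum: -3·3 + -4·1 + -5·2.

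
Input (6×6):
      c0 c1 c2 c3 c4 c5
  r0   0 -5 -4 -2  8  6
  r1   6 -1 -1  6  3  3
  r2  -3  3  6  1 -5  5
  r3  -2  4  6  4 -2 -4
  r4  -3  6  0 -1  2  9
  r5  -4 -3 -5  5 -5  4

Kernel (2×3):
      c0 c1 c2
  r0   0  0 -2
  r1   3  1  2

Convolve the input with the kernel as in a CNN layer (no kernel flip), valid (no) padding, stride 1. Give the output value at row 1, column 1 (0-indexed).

The receptive field on the input at this output position is [-1 -1 6 / 3 6 1]. Elementwise product with the kernel and sum: 6·-2 + 3·3 + 6·1 + 1·2.

5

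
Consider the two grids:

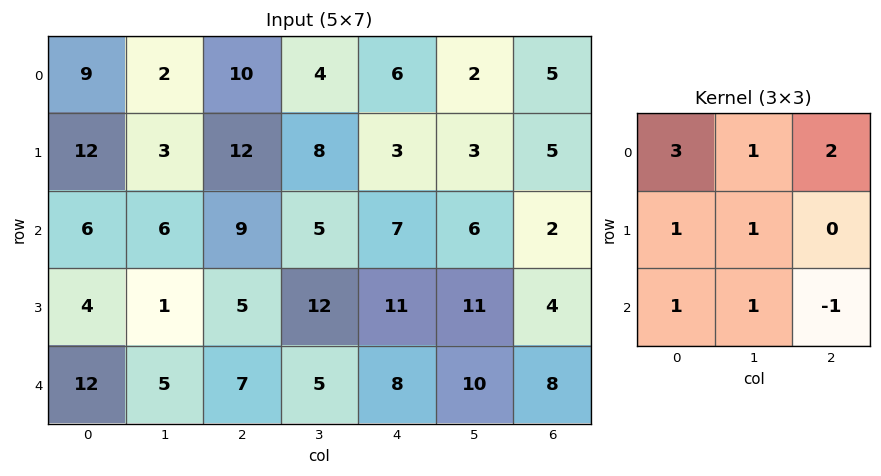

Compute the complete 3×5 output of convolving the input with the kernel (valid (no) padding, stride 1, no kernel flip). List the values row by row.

Output[0,0]: The receptive field on the input at this output position is [9 2 10 / 12 3 12 / 6 6 9]. Elementwise product with the kernel and sum: 9·3 + 2·1 + 10·2 + 12·1 + 3·1 + 6·1 + 6·1 + 9·-1.
Output[0,1]: The receptive field on the input at this output position is [2 10 4 / 3 12 8 / 6 9 5]. Elementwise product with the kernel and sum: 2·3 + 10·1 + 4·2 + 3·1 + 12·1 + 6·1 + 9·1 + 5·-1.

67 49 73 39 47
75 46 70 57 53
57 50 67 60 63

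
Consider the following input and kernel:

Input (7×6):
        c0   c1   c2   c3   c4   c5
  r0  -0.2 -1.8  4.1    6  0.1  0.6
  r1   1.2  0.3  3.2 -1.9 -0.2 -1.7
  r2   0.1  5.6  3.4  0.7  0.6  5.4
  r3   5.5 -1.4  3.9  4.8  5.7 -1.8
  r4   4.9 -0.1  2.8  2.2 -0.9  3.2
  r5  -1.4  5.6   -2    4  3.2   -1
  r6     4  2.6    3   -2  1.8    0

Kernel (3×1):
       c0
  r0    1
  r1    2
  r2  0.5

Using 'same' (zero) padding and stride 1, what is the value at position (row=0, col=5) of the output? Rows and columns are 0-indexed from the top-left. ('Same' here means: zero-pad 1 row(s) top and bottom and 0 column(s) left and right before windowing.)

0.35

The receptive field on the zero-padded input at this output position is [0 / 0.6 / -1.7]. Elementwise product with the kernel and sum: 0·1 + 0.6·2 + -1.7·0.5.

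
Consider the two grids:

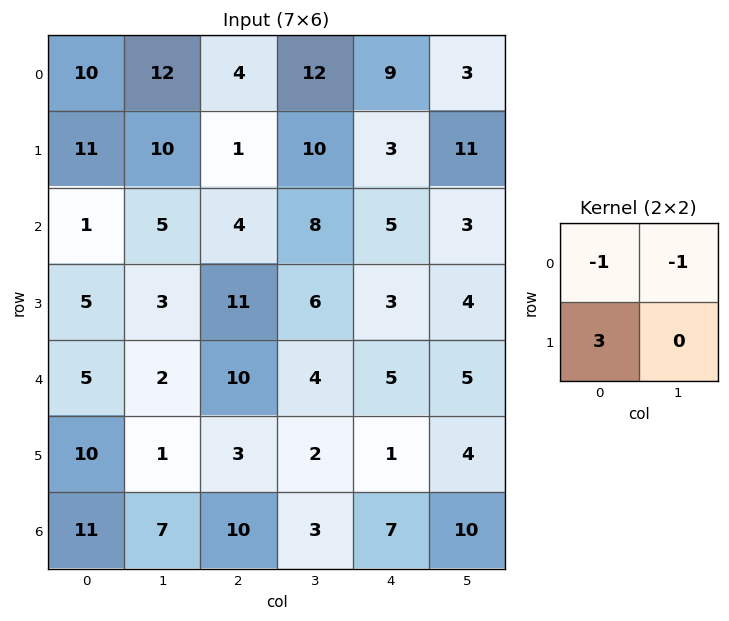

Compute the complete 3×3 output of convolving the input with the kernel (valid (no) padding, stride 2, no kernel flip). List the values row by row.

11 -13 -3
9 21 1
23 -5 -7

Output[0,0]: The receptive field on the input at this output position is [10 12 / 11 10]. Elementwise product with the kernel and sum: 10·-1 + 12·-1 + 11·3.
Output[0,1]: The receptive field on the input at this output position is [4 12 / 1 10]. Elementwise product with the kernel and sum: 4·-1 + 12·-1 + 1·3.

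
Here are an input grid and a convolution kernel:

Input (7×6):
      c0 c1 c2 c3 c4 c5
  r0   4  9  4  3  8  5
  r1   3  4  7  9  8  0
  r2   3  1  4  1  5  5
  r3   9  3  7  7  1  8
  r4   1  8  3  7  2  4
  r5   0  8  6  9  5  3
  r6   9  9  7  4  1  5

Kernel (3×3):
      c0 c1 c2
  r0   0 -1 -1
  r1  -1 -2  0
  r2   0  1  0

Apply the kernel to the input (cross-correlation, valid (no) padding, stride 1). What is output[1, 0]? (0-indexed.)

-13

The receptive field on the input at this output position is [3 4 7 / 3 1 4 / 9 3 7]. Elementwise product with the kernel and sum: 4·-1 + 7·-1 + 3·-1 + 1·-2 + 3·1.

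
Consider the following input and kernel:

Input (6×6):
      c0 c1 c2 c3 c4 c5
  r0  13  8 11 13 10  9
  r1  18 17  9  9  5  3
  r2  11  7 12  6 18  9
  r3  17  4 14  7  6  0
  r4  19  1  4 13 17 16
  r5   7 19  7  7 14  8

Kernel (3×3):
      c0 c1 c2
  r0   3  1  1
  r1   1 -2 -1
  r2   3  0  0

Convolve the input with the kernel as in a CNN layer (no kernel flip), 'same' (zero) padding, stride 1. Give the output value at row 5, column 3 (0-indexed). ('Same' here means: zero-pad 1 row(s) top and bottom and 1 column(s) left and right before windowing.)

The receptive field on the zero-padded input at this output position is [4 13 17 / 7 7 14 / 0 0 0]. Elementwise product with the kernel and sum: 4·3 + 13·1 + 17·1 + 7·1 + 7·-2 + 14·-1 + 0·3.

21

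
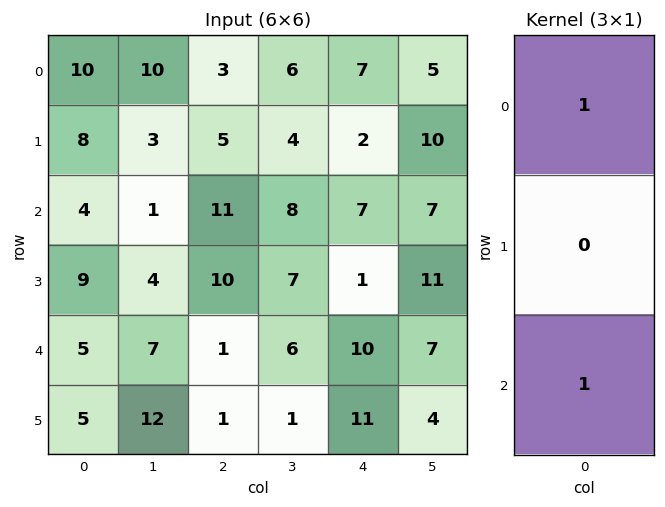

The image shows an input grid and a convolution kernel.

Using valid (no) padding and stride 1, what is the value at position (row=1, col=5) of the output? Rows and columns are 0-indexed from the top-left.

21

The receptive field on the input at this output position is [10 / 7 / 11]. Elementwise product with the kernel and sum: 10·1 + 11·1.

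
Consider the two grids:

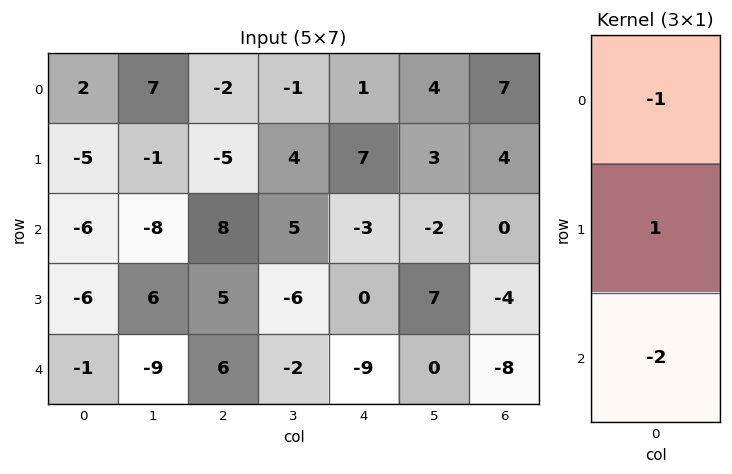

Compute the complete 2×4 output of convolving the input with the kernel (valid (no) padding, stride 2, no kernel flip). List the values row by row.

Output[0,0]: The receptive field on the input at this output position is [2 / -5 / -6]. Elementwise product with the kernel and sum: 2·-1 + -5·1 + -6·-2.
Output[0,1]: The receptive field on the input at this output position is [-2 / -5 / 8]. Elementwise product with the kernel and sum: -2·-1 + -5·1 + 8·-2.

5 -19 12 -3
2 -15 21 12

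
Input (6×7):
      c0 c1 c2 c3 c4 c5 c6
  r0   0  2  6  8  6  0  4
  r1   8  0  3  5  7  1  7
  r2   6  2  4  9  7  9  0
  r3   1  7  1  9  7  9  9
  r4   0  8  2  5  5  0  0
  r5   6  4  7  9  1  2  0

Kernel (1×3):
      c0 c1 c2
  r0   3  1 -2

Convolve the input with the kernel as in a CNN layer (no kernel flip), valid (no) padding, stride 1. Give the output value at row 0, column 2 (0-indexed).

14

The receptive field on the input at this output position is [6 8 6]. Elementwise product with the kernel and sum: 6·3 + 8·1 + 6·-2.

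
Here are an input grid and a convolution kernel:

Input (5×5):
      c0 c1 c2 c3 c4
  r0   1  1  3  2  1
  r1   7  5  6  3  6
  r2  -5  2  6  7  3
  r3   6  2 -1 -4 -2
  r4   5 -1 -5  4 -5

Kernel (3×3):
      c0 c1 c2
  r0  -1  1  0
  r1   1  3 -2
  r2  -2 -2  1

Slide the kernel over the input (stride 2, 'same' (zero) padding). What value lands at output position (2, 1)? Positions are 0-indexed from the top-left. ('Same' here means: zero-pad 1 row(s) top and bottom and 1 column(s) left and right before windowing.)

-27

The receptive field on the zero-padded input at this output position is [2 -1 -4 / -1 -5 4 / 0 0 0]. Elementwise product with the kernel and sum: 2·-1 + -1·1 + -1·1 + -5·3 + 4·-2 + 0·-2 + 0·-2 + 0·1.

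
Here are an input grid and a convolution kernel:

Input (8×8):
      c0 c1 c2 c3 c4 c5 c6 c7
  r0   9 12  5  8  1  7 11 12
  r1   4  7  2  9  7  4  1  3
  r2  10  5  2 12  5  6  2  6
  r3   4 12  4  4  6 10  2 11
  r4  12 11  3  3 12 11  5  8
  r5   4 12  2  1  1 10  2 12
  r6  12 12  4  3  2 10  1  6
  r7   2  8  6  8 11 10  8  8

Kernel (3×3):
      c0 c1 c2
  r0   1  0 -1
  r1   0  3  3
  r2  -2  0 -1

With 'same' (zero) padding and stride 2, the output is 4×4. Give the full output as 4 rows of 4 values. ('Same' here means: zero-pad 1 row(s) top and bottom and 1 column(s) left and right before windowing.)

56 16 2 58
26 12 20 -6
45 1 51 6
52 8 1 -9

Output[0,0]: The receptive field on the zero-padded input at this output position is [0 0 0 / 0 9 12 / 0 4 7]. Elementwise product with the kernel and sum: 0·1 + 0·-1 + 9·3 + 12·3 + 0·-2 + 7·-1.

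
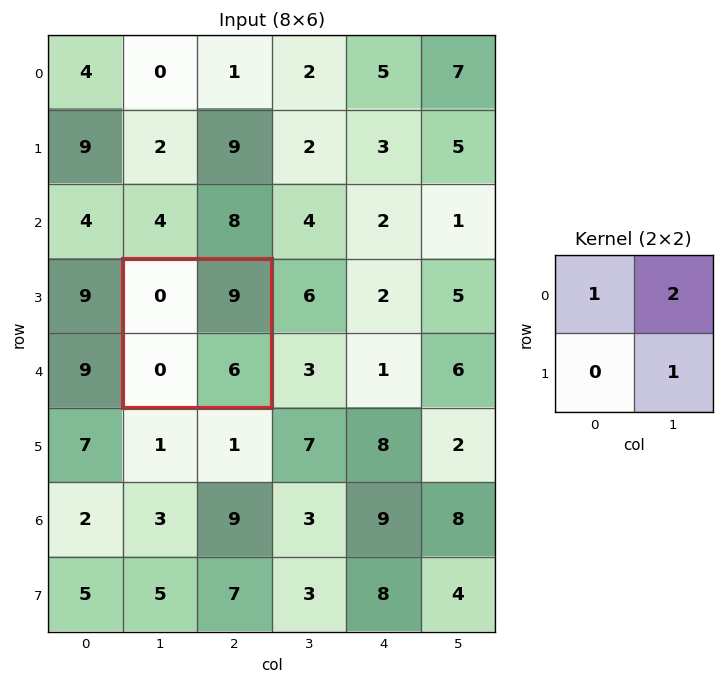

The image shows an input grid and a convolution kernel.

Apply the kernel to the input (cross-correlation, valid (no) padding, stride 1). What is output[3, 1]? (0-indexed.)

24

The receptive field on the input at this output position is [0 9 / 0 6]. Elementwise product with the kernel and sum: 0·1 + 9·2 + 6·1.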